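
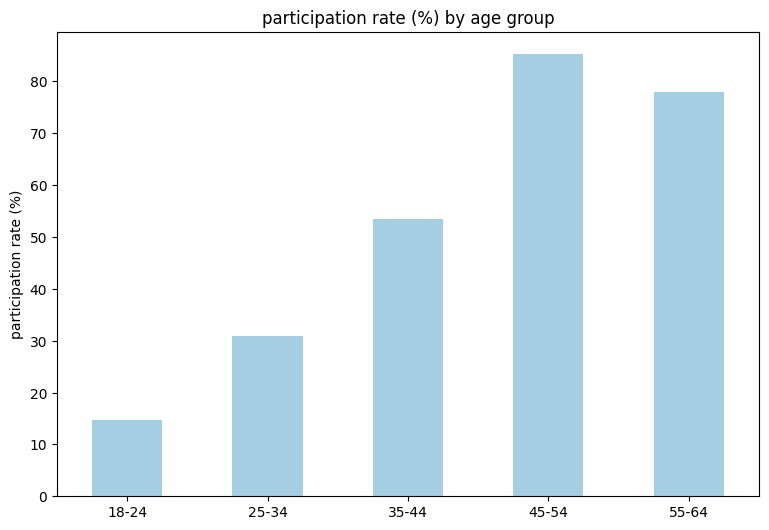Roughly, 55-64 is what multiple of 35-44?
≈ 1.6×

55-64 ≈ 80, 35-44 ≈ 50; 80/50 ≈ 1.6.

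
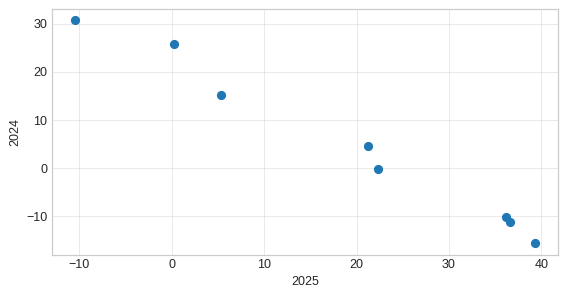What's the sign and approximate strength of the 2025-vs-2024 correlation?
negative, strong

Points are negatively correlated; strong (|r| ≈ 1.0).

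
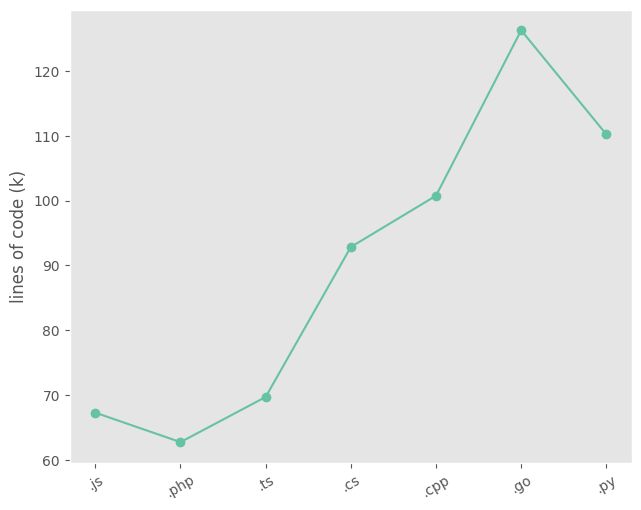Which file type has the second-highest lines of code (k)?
Top 3: .go ≈ 130, .py ≈ 110, .cpp ≈ 100.

.py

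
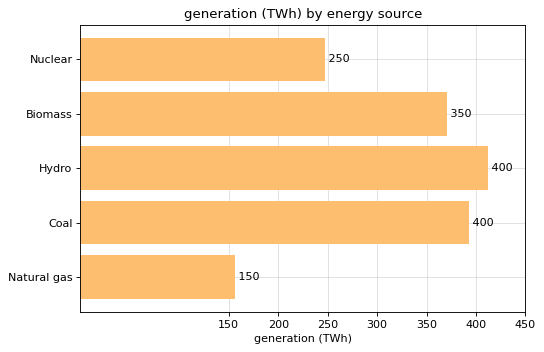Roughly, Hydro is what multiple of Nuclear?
≈ 1.6×

Hydro ≈ 400, Nuclear ≈ 250; 400/250 ≈ 1.6.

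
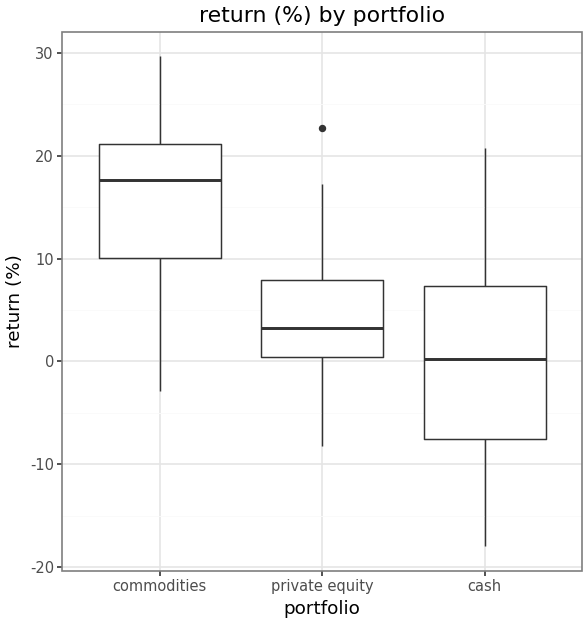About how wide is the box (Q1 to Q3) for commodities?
≈ 12

Q3 ≈ 22, Q1 ≈ 10; IQR ≈ 12.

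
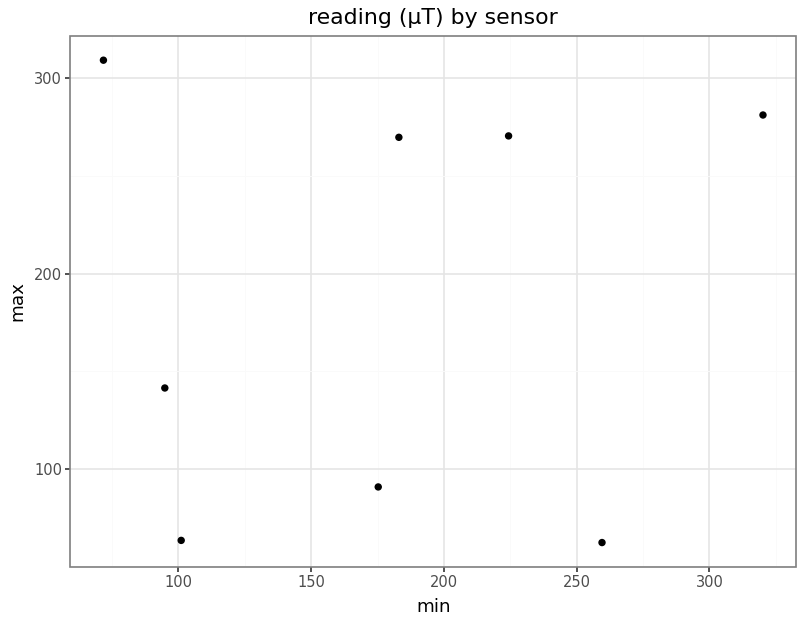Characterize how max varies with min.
Points are roughly uncorrelated; weak (|r| ≈ 0.1).

no clear correlation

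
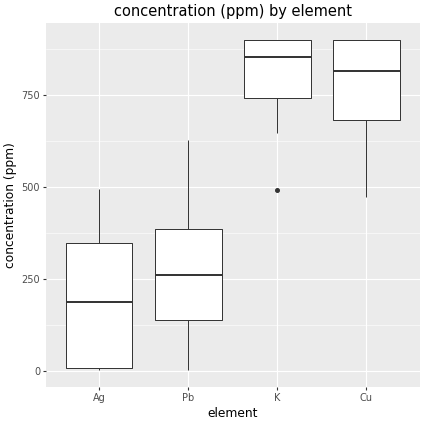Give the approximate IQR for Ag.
Q3 ≈ 300, Q1 ≈ 0; IQR ≈ 300.

≈ 300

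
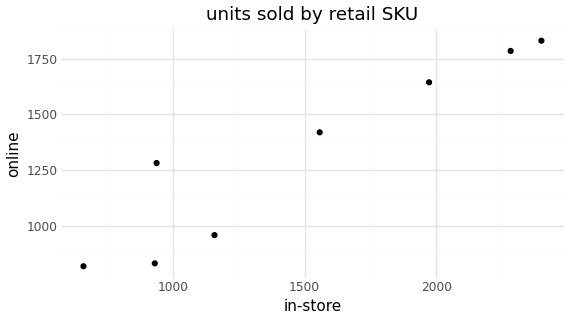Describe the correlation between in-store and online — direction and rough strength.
Points are positively correlated; strong (|r| ≈ 0.9).

positive, strong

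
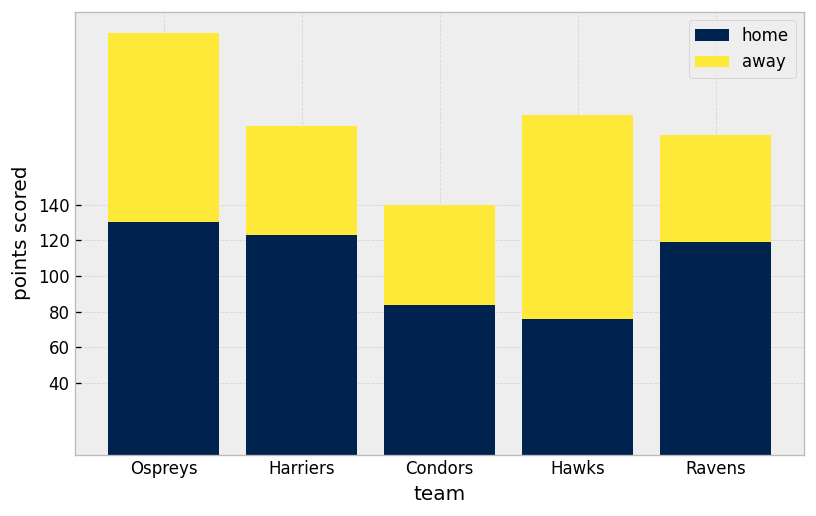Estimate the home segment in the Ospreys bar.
≈ 120

home top ≈ 120, bottom ≈ 0; segment ≈ 120.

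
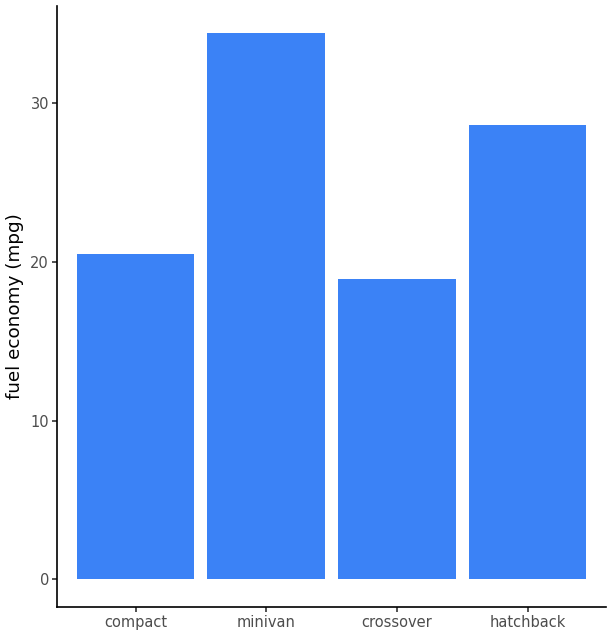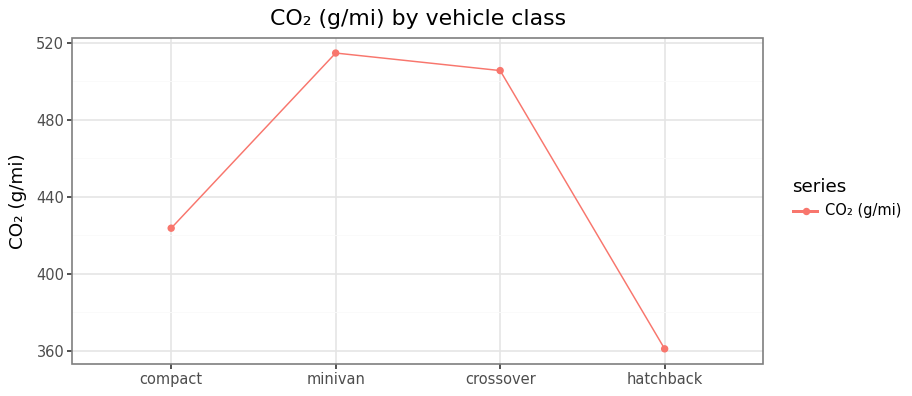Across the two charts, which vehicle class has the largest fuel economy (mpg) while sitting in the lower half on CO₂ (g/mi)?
hatchback

Chart 2 median CO₂ (g/mi) ≈ 450; below-median vehicle classes: compact, hatchback. Among those, hatchback has the highest fuel economy (mpg) (≈ 30).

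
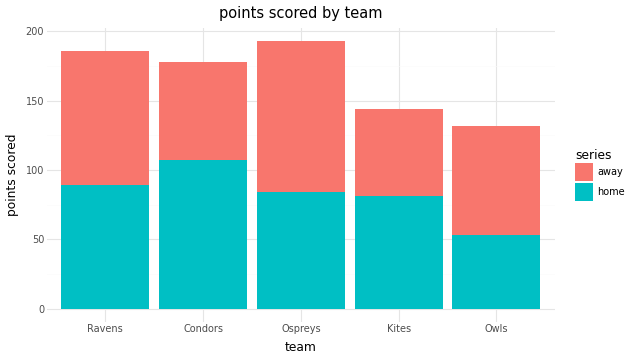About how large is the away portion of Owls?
≈ 80

away top ≈ 140, bottom ≈ 60; segment ≈ 80.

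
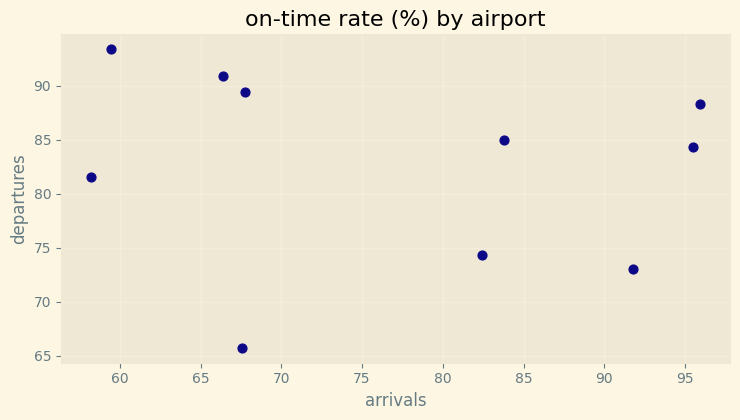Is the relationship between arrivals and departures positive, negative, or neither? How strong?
no clear correlation

Points are roughly uncorrelated; weak (|r| ≈ 0.2).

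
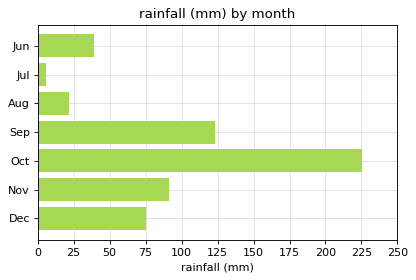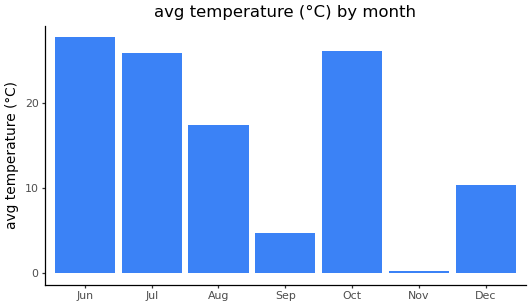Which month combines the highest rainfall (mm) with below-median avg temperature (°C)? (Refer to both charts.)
Sep

Chart 2 median avg temperature (°C) ≈ 15; below-median months: Sep, Nov, Dec. Among those, Sep has the highest rainfall (mm) (≈ 125).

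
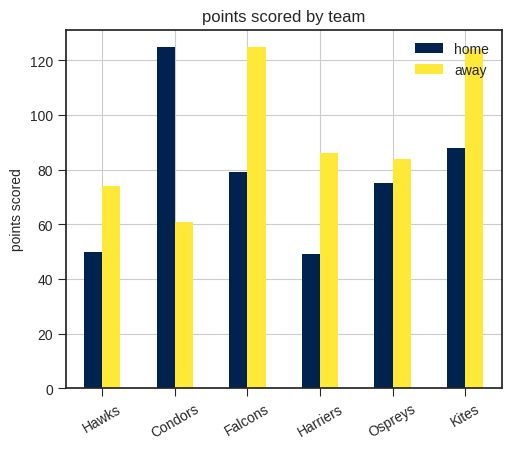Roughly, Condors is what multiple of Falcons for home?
Condors ≈ 120, Falcons ≈ 80; 120/80 ≈ 1.5.

≈ 1.5×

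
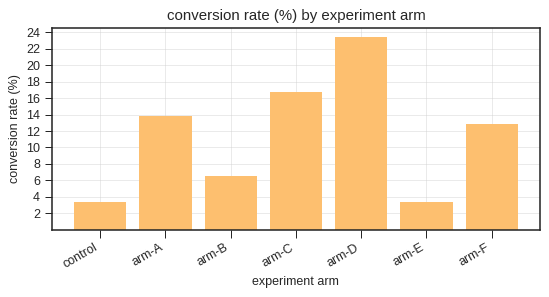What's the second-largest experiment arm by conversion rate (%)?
Top 3: arm-D ≈ 24, arm-C ≈ 16, arm-A ≈ 14.

arm-C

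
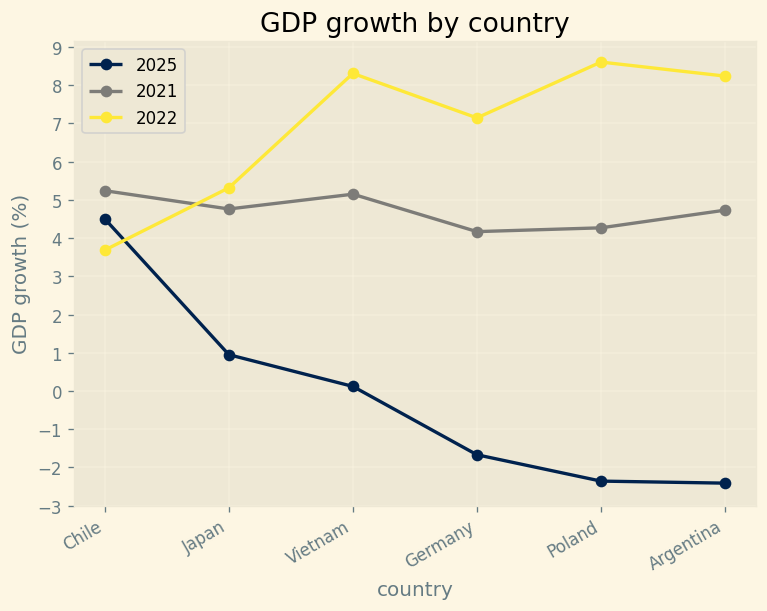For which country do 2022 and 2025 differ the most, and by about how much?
Poland, ≈ 11 %

Poland: 2022 ≈ 9, 2025 ≈ -2 → gap ≈ 11. Next-largest (Argentina) is only ≈ 10.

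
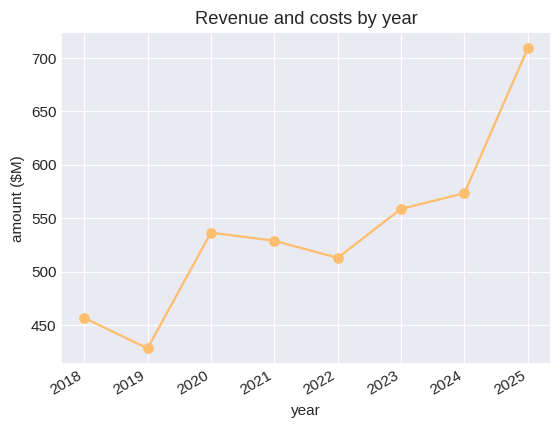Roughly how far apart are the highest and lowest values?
Max 2025 ≈ 700, min 2019 ≈ 425; range ≈ 275.

≈ 275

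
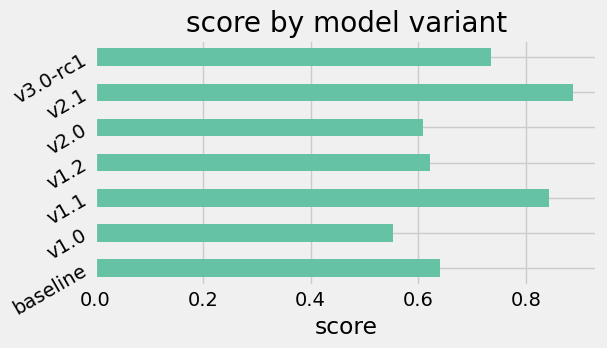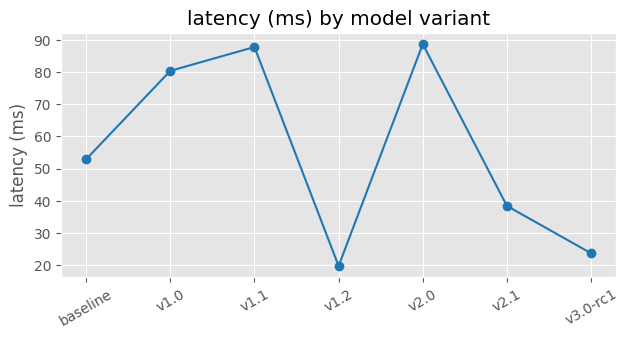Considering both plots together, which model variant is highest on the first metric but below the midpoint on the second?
v2.1

Chart 2 median latency (ms) ≈ 50; below-median model variants: v1.2, v2.1, v3.0-rc1. Among those, v2.1 has the highest score (≈ 0.9).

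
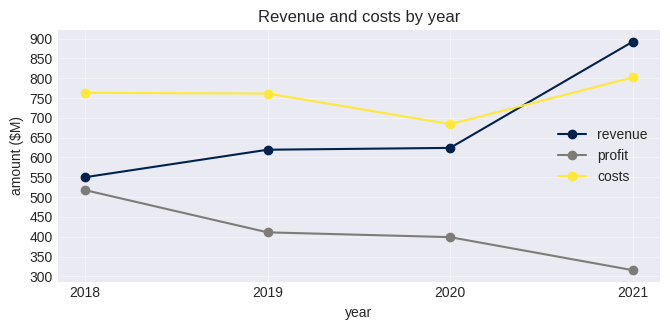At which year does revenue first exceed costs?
2020: revenue ≈ 600 vs costs ≈ 700 (not yet); 2021: revenue ≈ 900 vs costs ≈ 800 (first crossover).

2021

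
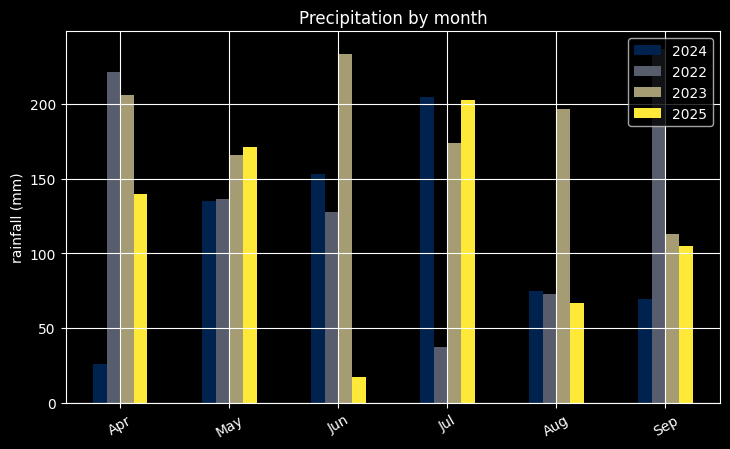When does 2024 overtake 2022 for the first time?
May: 2024 ≈ 140 vs 2022 ≈ 140 (not yet); Jun: 2024 ≈ 160 vs 2022 ≈ 120 (first crossover).

Jun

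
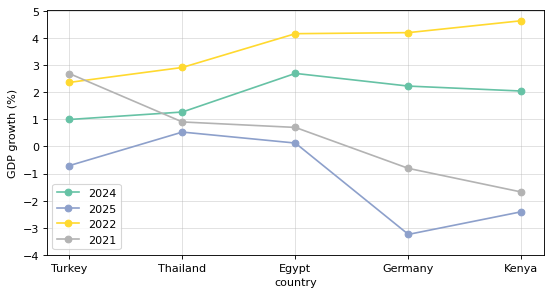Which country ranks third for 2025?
Turkey

Top 4 for 2025: Thailand ≈ 1, Egypt ≈ 0, Turkey ≈ -1, Kenya ≈ -2.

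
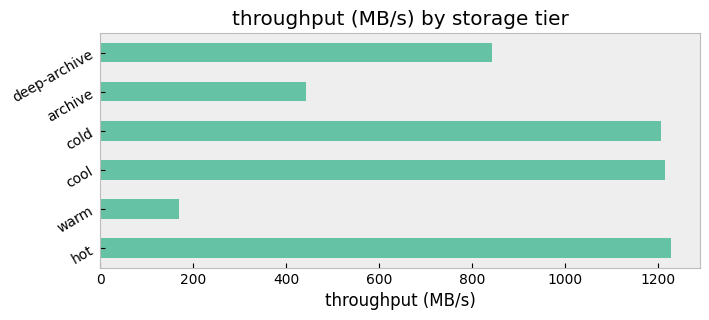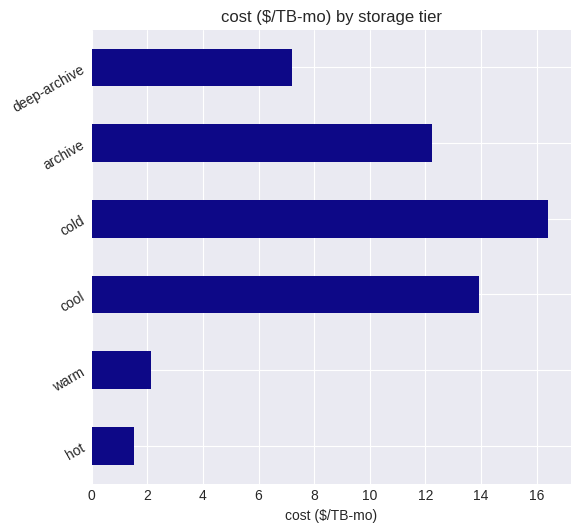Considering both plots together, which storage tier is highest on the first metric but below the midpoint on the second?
Chart 2 median cost ($/TB-mo) ≈ 10; below-median storage tiers: hot, warm, deep-archive. Among those, hot has the highest throughput (MB/s) (≈ 1200).

hot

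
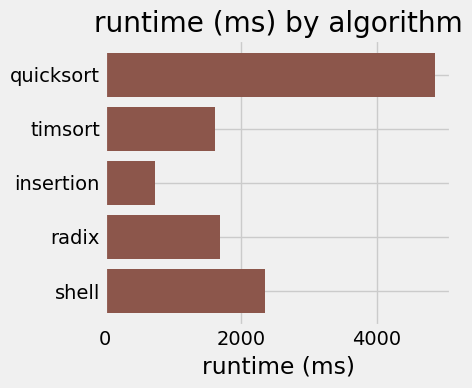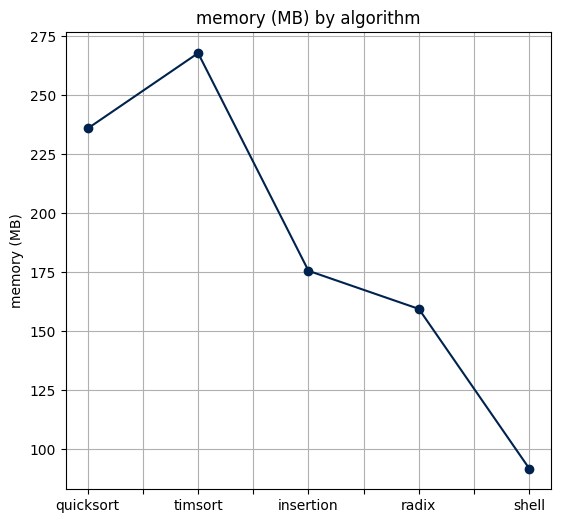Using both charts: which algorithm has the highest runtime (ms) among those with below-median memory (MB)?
shell

Chart 2 median memory (MB) ≈ 175; below-median algorithms: radix, shell. Among those, shell has the highest runtime (ms) (≈ 2500).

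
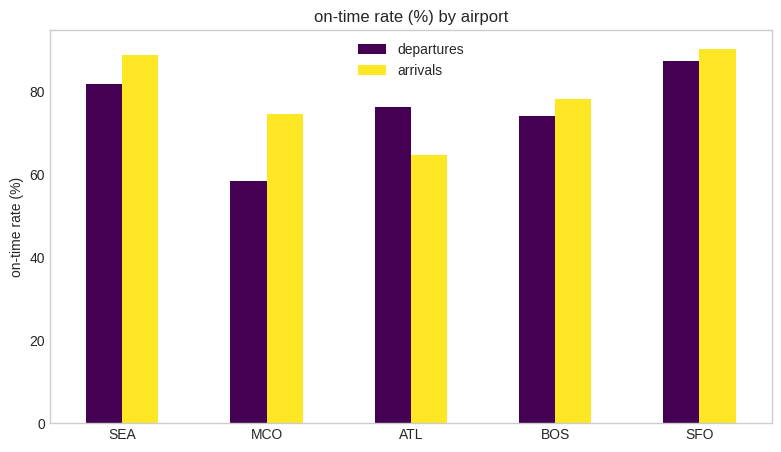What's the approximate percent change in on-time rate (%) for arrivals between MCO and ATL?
≈ -14.3%

MCO ≈ 70, ATL ≈ 60; (60 − 70) / 70 ≈ -14.3%.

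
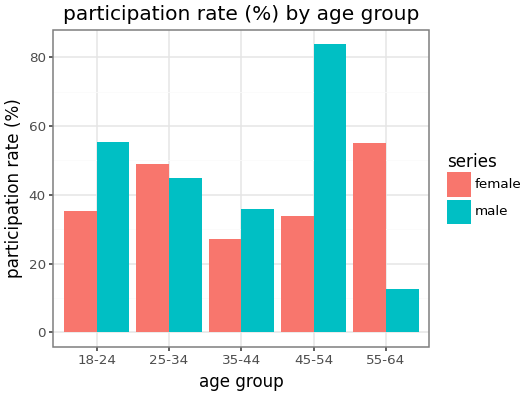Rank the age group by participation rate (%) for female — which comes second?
Top 3 for female: 55-64 ≈ 60, 25-34 ≈ 50, 18-24 ≈ 40.

25-34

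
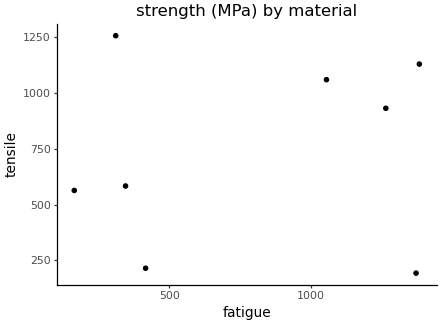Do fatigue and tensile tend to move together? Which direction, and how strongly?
no clear correlation

Points are roughly uncorrelated; weak (|r| ≈ 0.1).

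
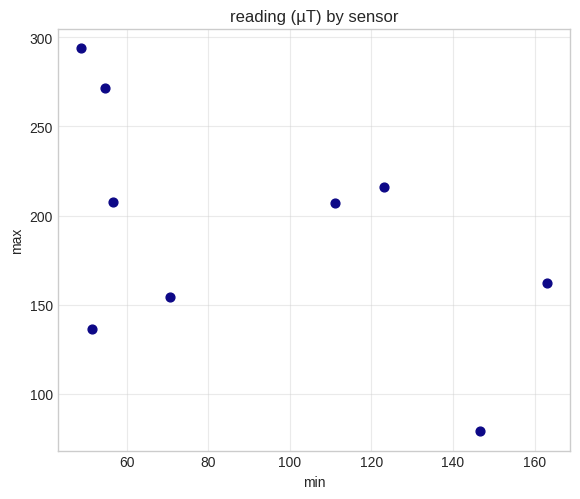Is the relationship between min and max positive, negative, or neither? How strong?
Points are negatively correlated; moderate (|r| ≈ 0.5).

negative, moderate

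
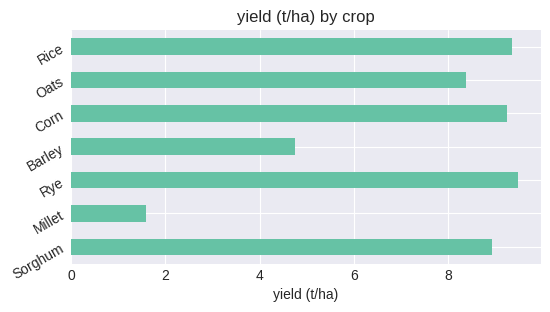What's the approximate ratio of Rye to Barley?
Rye ≈ 9, Barley ≈ 5; 9/5 ≈ 1.8.

≈ 1.8×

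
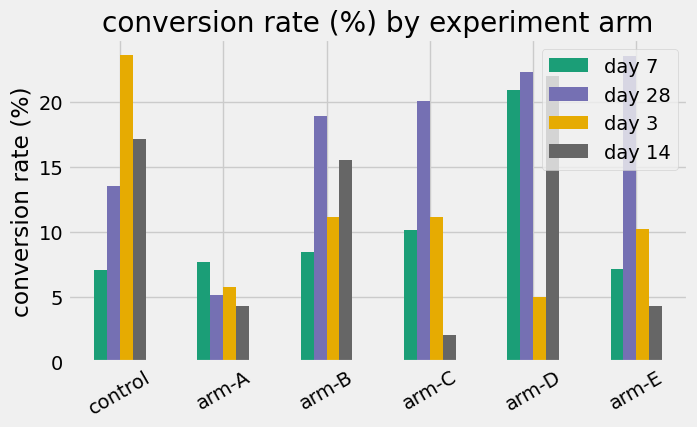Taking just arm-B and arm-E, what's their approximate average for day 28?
(18 + 24) / 2 ≈ 21.

≈ 21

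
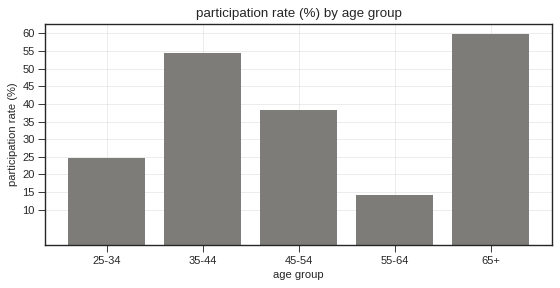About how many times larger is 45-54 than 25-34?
45-54 ≈ 40, 25-34 ≈ 25; 40/25 ≈ 1.6.

≈ 1.6×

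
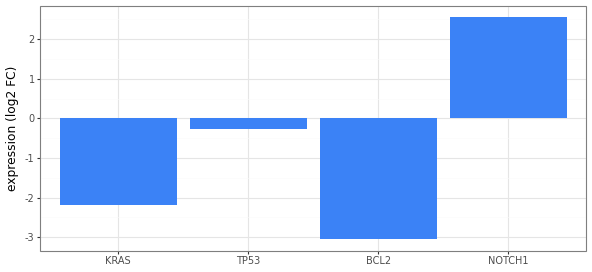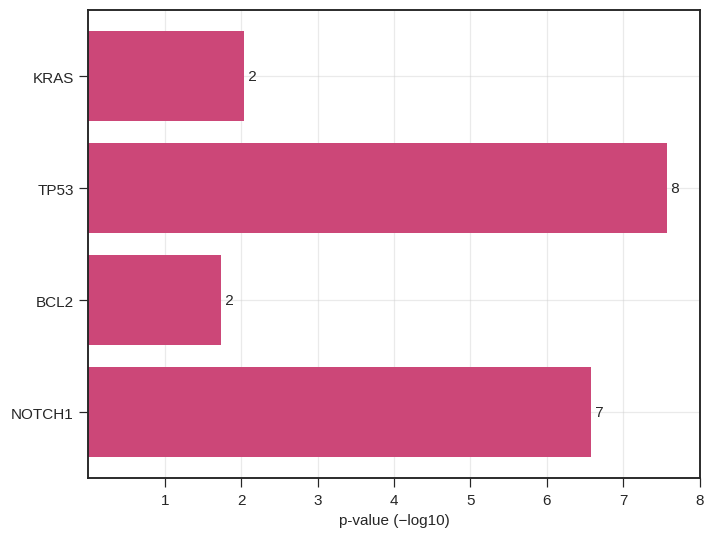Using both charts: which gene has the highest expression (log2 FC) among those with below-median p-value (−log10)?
Chart 2 median p-value (−log10) ≈ 4; below-median genes: KRAS, BCL2. Among those, KRAS has the highest expression (log2 FC) (≈ -2).

KRAS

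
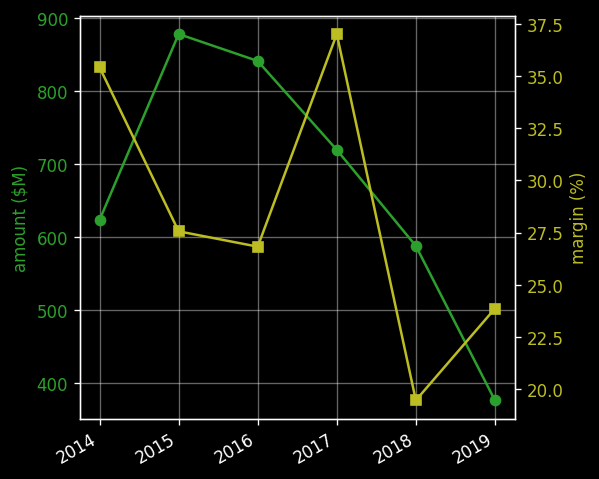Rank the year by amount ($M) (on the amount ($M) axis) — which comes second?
2016

Top 3 (on the amount ($M) axis): 2015 ≈ 900, 2016 ≈ 850, 2017 ≈ 700.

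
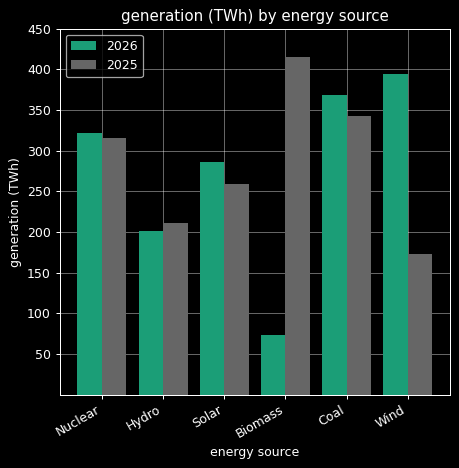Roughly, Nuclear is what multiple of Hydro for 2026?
≈ 1.5×

Nuclear ≈ 300, Hydro ≈ 200; 300/200 ≈ 1.5.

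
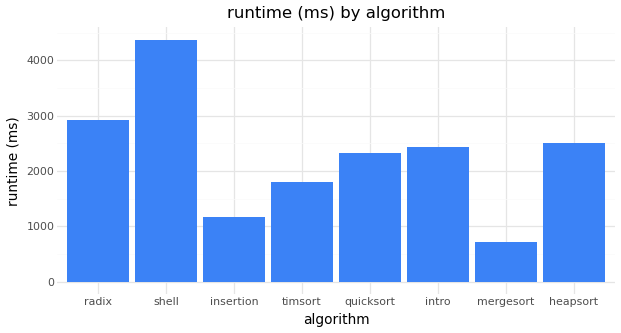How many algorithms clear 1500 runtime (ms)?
Above 1500: radix, shell, timsort, quicksort, intro, heapsort.

6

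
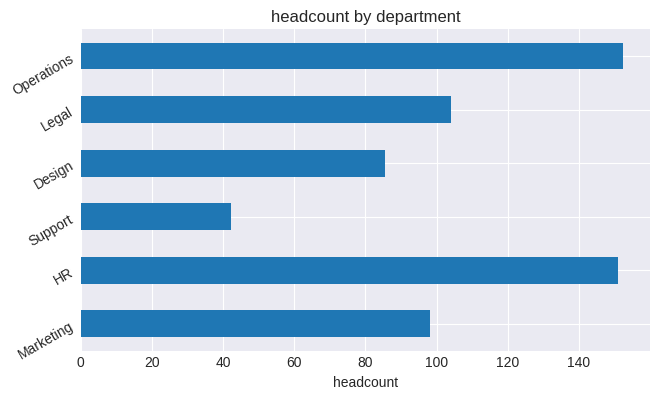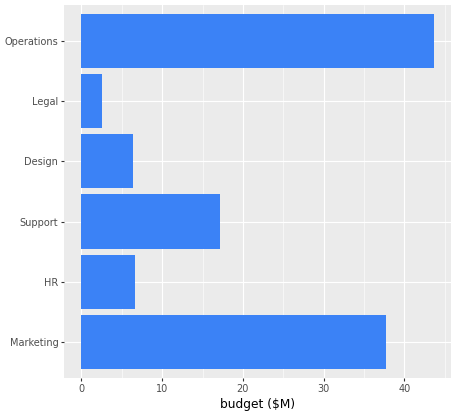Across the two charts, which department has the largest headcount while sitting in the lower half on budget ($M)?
HR

Chart 2 median budget ($M) ≈ 10; below-median departments: HR, Design, Legal. Among those, HR has the highest headcount (≈ 160).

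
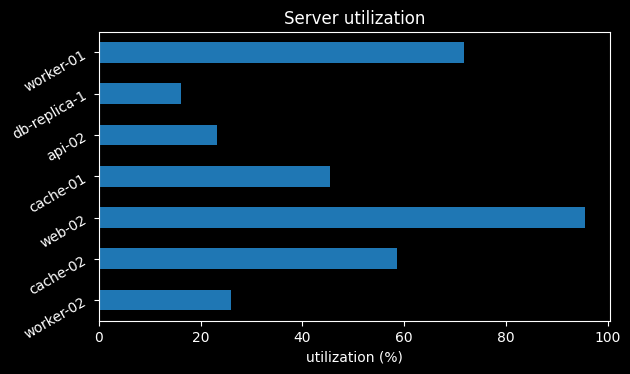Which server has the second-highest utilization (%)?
Top 3: web-02 ≈ 100, worker-01 ≈ 70, cache-02 ≈ 60.

worker-01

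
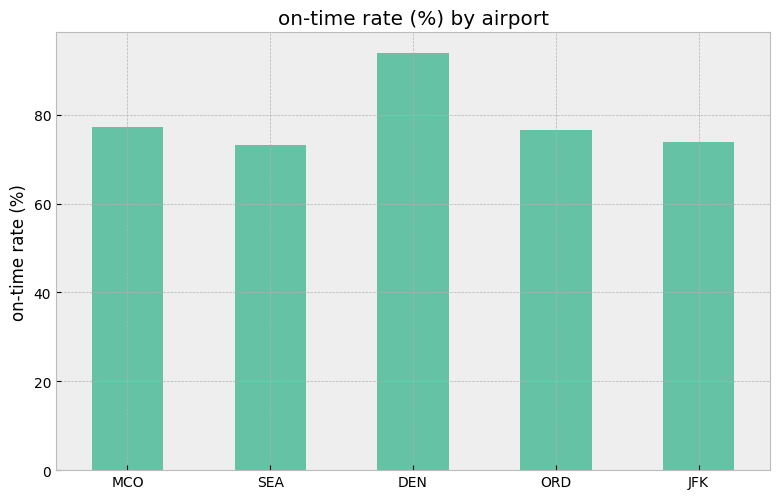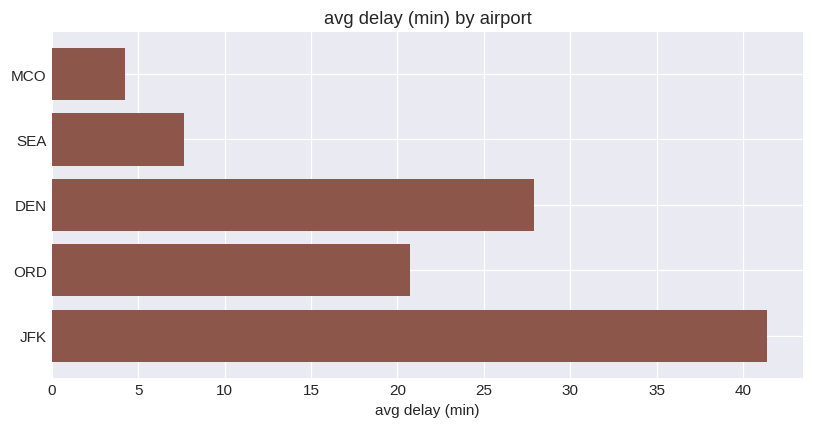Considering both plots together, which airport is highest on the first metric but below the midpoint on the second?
MCO

Chart 2 median avg delay (min) ≈ 20; below-median airports: MCO, SEA. Among those, MCO has the highest on-time rate (%) (≈ 80).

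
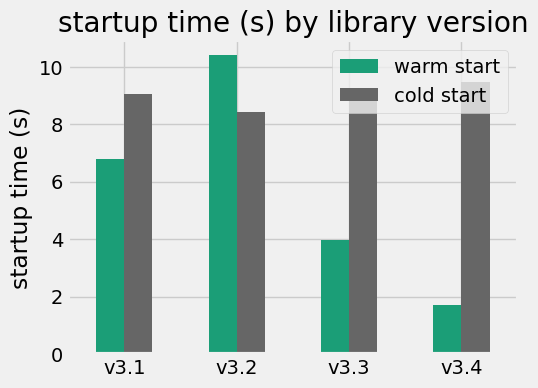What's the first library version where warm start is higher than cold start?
v3.2

v3.1: warm start ≈ 7 vs cold start ≈ 9 (not yet); v3.2: warm start ≈ 10 vs cold start ≈ 8 (first crossover).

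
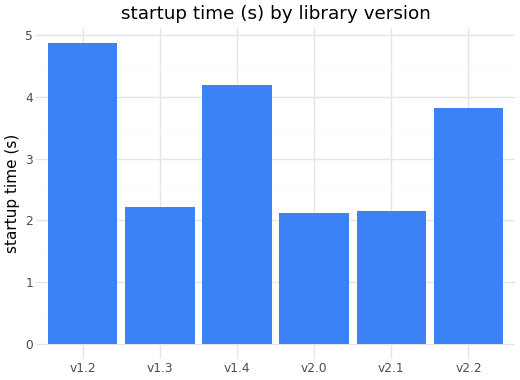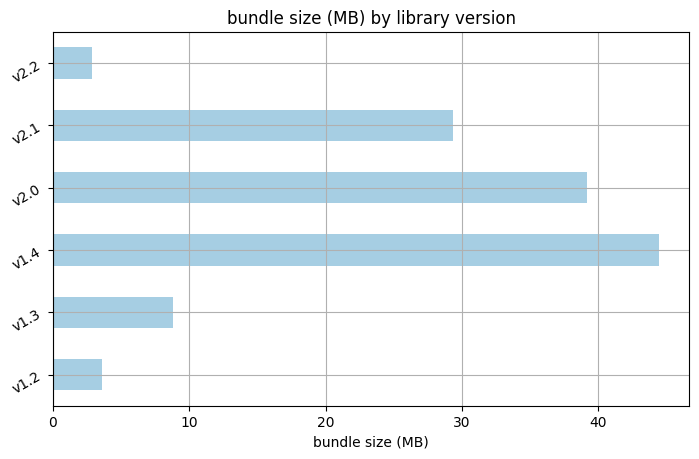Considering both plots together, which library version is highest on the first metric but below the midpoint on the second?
v1.2

Chart 2 median bundle size (MB) ≈ 20; below-median library versions: v1.2, v1.3, v2.2. Among those, v1.2 has the highest startup time (s) (≈ 5).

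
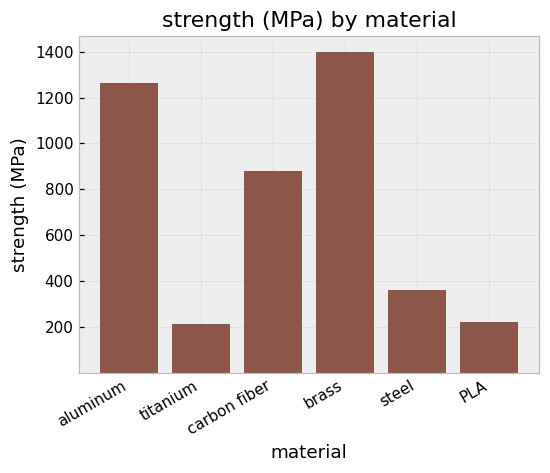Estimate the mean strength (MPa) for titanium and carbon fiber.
≈ 500

(200 + 800) / 2 ≈ 500.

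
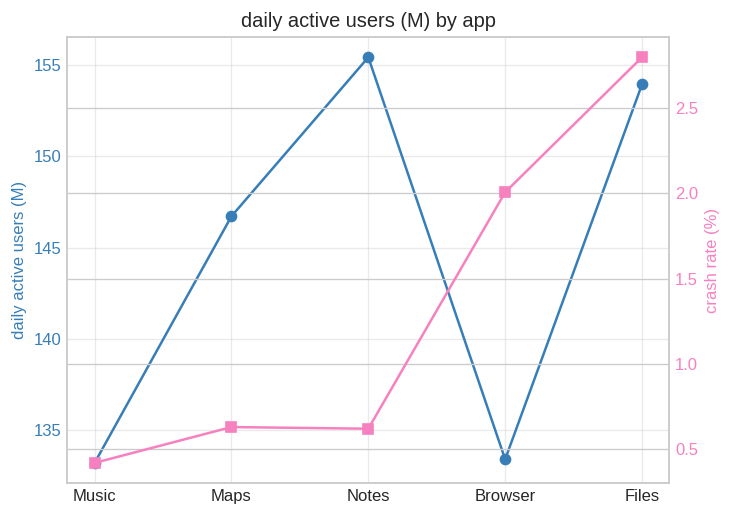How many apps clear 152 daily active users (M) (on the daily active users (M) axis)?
2

Above 152: Notes, Files.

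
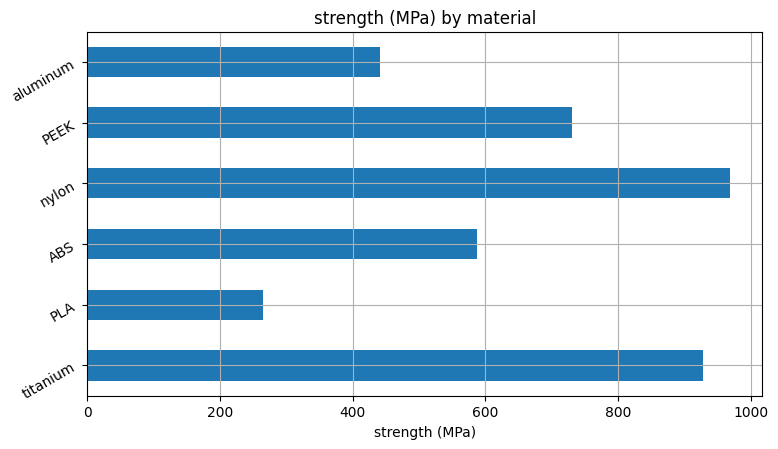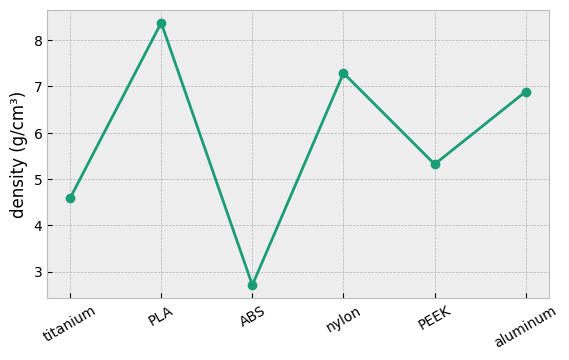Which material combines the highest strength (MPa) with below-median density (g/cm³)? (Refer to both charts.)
Chart 2 median density (g/cm³) ≈ 6; below-median materials: titanium, ABS, PEEK. Among those, titanium has the highest strength (MPa) (≈ 900).

titanium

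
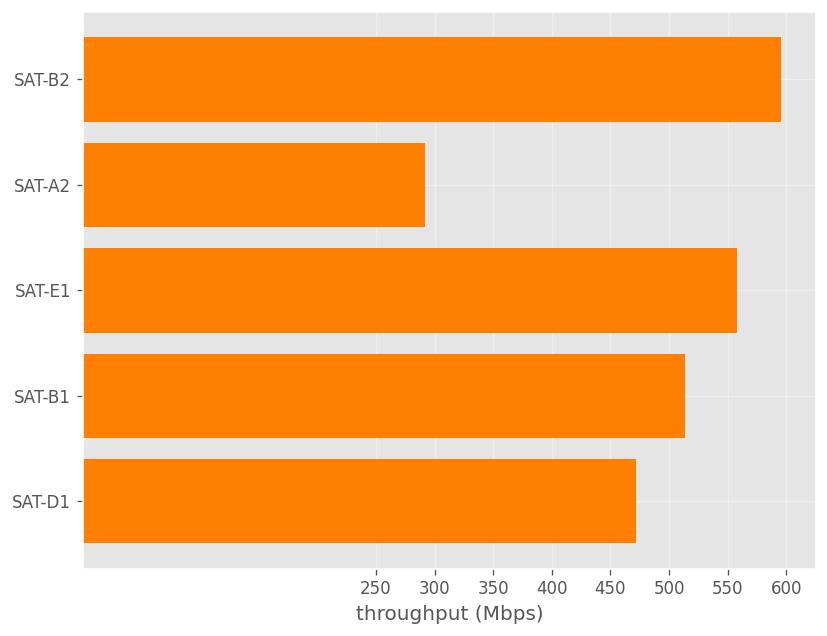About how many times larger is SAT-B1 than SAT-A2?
SAT-B1 ≈ 500, SAT-A2 ≈ 300; 500/300 ≈ 1.67.

≈ 1.67×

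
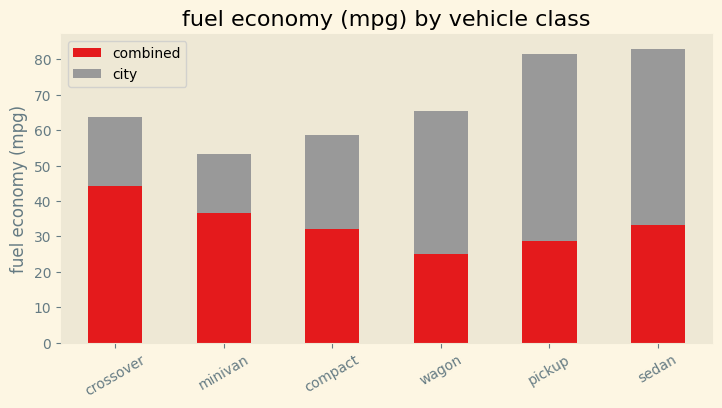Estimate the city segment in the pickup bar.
≈ 50

city top ≈ 80, bottom ≈ 30; segment ≈ 50.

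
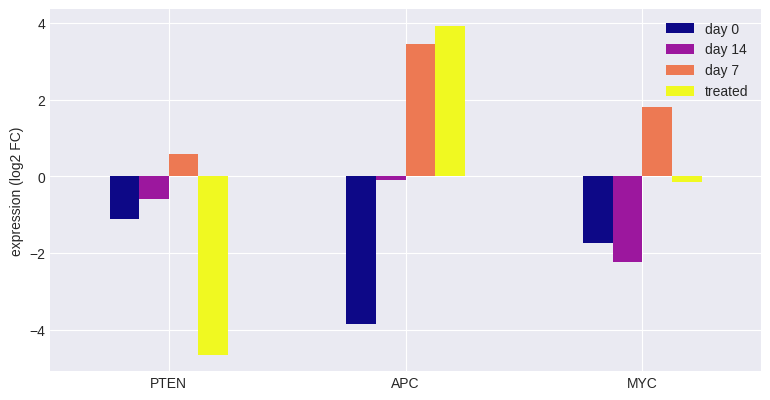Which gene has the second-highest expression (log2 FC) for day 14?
PTEN

Top 3 for day 14: APC ≈ 0, PTEN ≈ -1, MYC ≈ -2.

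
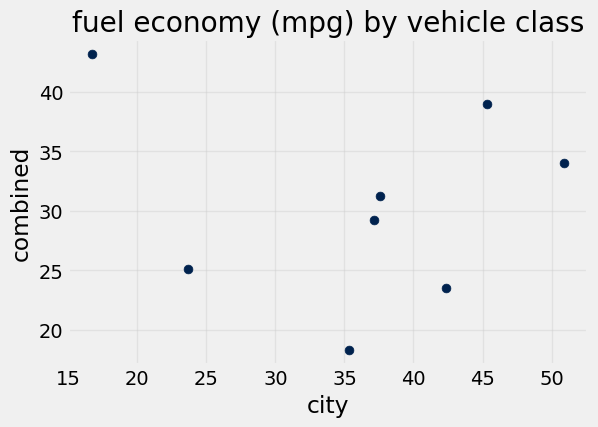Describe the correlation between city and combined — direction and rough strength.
Points are roughly uncorrelated; weak (|r| ≈ 0.1).

no clear correlation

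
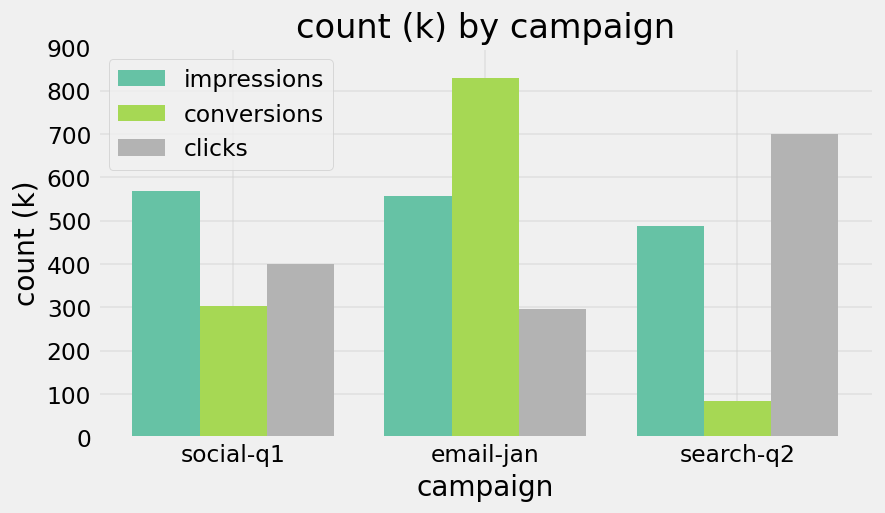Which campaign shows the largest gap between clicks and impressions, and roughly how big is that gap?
email-jan: clicks ≈ 300, impressions ≈ 600 → gap ≈ 300. Next-largest (search-q2) is only ≈ 200.

email-jan, ≈ 300 k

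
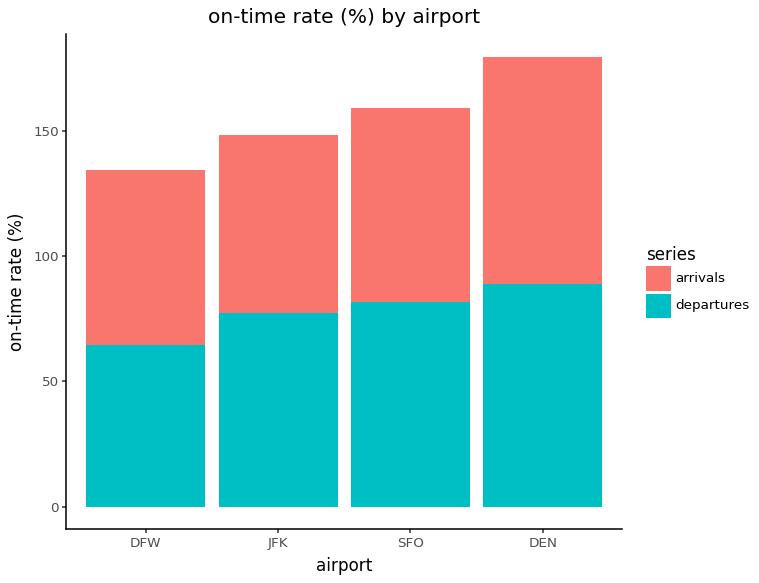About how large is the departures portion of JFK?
departures top ≈ 80, bottom ≈ 0; segment ≈ 80.

≈ 80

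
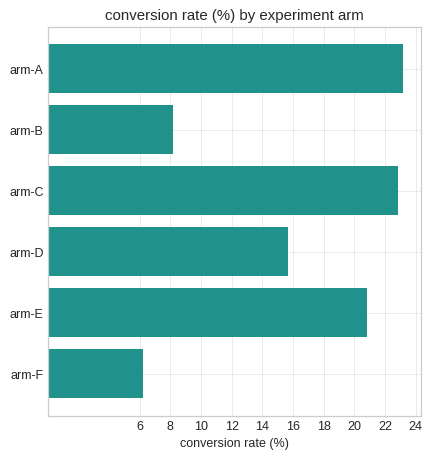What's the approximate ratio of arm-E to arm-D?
arm-E ≈ 20, arm-D ≈ 16; 20/16 ≈ 1.25.

≈ 1.25×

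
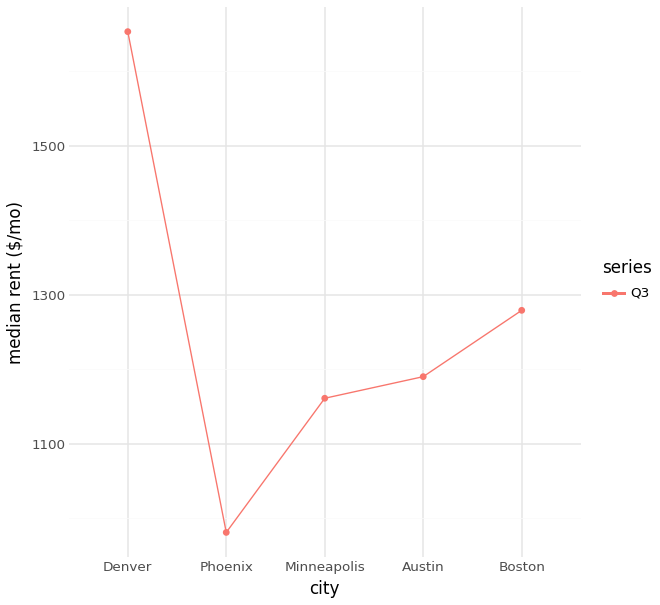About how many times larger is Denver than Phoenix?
Denver ≈ 1700, Phoenix ≈ 1000; 1700/1000 ≈ 1.7.

≈ 1.7×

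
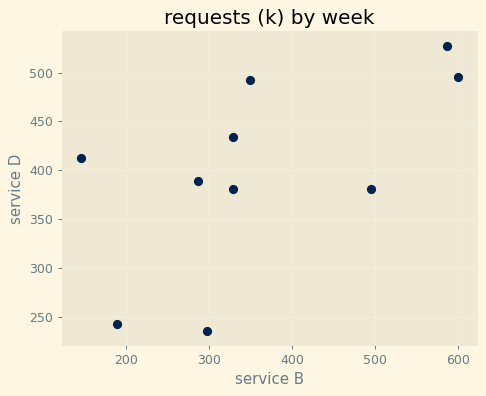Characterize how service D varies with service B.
positive, moderate

Points are positively correlated; moderate (|r| ≈ 0.6).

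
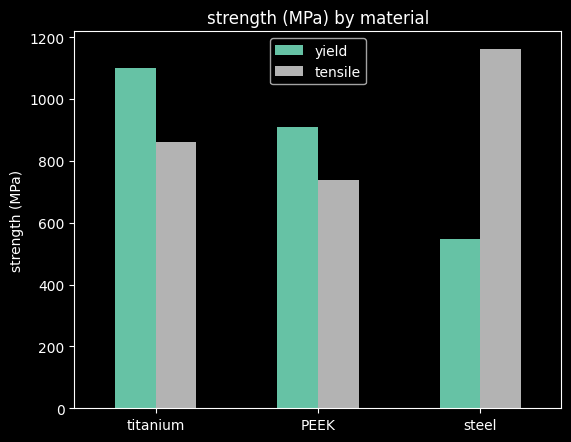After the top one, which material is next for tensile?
titanium

Top 3 for tensile: steel ≈ 1200, titanium ≈ 900, PEEK ≈ 700.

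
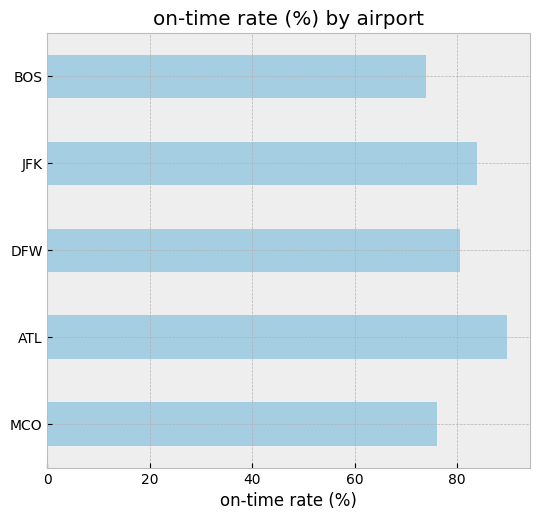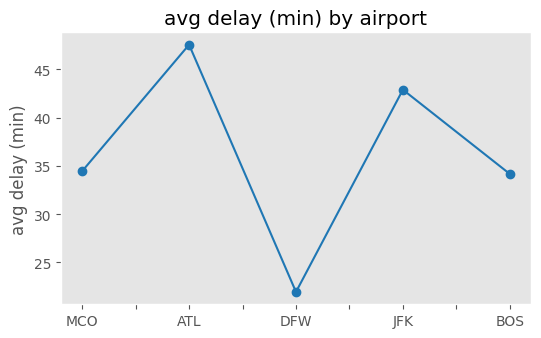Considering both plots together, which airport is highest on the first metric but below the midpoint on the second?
Chart 2 median avg delay (min) ≈ 35; below-median airports: DFW, BOS. Among those, DFW has the highest on-time rate (%) (≈ 80).

DFW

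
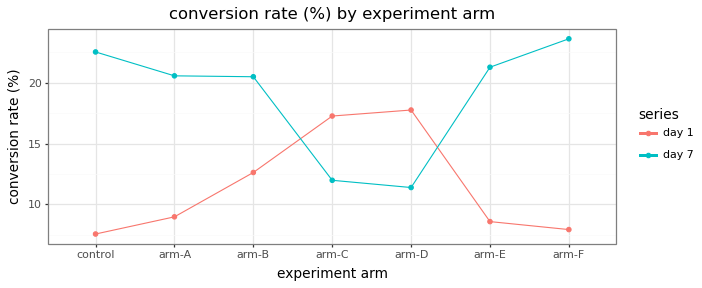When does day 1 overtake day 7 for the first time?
arm-C

arm-B: day 1 ≈ 12 vs day 7 ≈ 20 (not yet); arm-C: day 1 ≈ 18 vs day 7 ≈ 12 (first crossover).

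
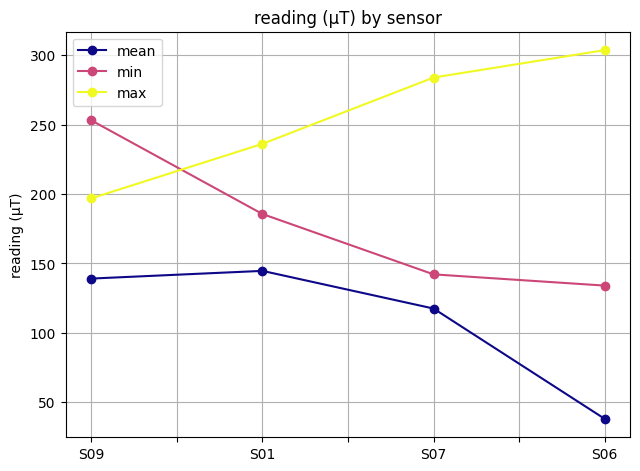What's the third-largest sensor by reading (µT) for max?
Top 4 for max: S06 ≈ 300, S07 ≈ 275, S01 ≈ 225, S09 ≈ 200.

S01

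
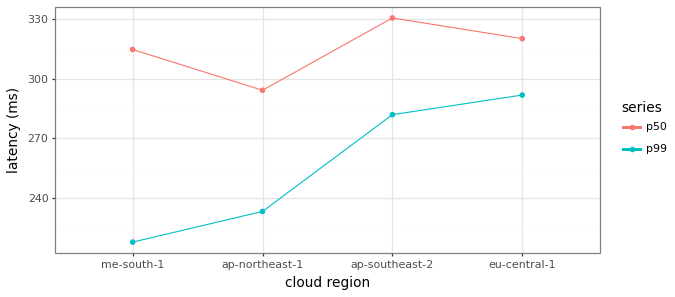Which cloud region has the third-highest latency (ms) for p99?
Top 4 for p99: eu-central-1 ≈ 290, ap-southeast-2 ≈ 280, ap-northeast-1 ≈ 230, me-south-1 ≈ 220.

ap-northeast-1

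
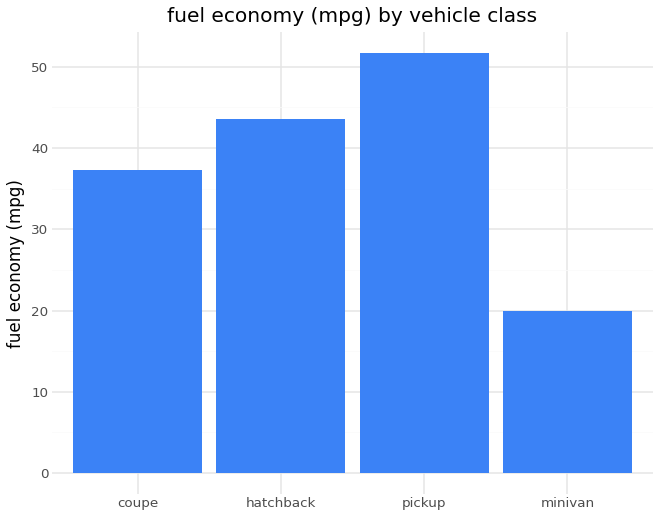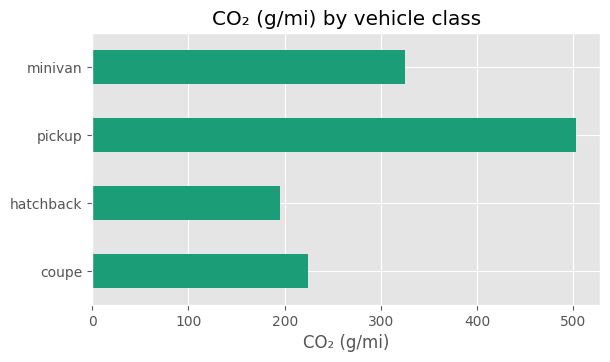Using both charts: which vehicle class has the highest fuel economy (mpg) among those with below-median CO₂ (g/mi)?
Chart 2 median CO₂ (g/mi) ≈ 250; below-median vehicle classes: coupe, hatchback. Among those, hatchback has the highest fuel economy (mpg) (≈ 45).

hatchback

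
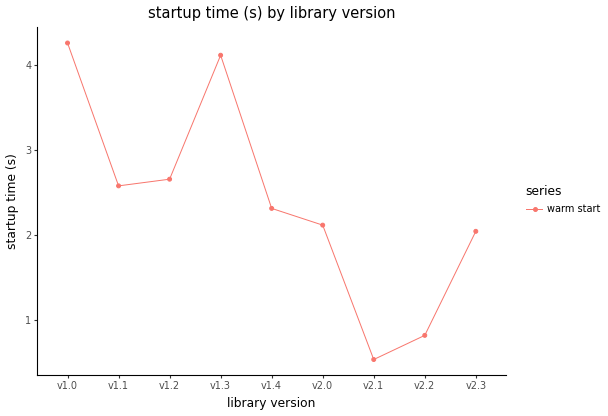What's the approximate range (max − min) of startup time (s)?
≈ 4.0

Max v1.0 ≈ 4.5, min v2.1 ≈ 0.5; range ≈ 4.0.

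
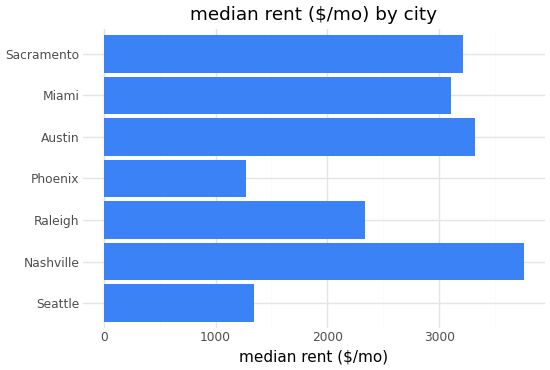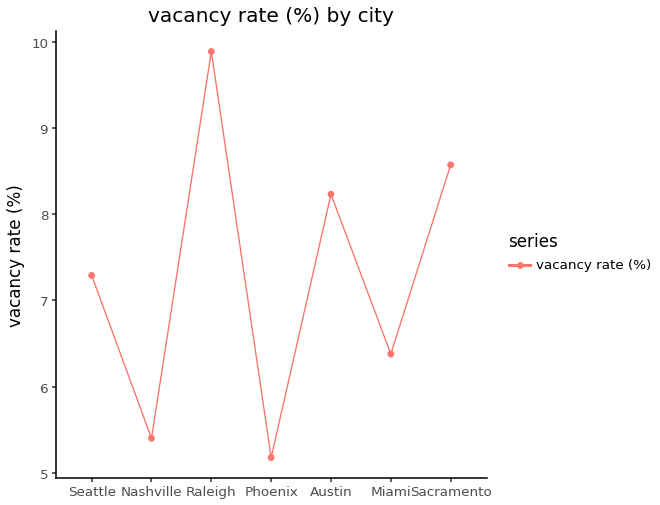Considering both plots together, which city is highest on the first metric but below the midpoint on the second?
Chart 2 median vacancy rate (%) ≈ 7; below-median cities: Nashville, Phoenix, Miami. Among those, Nashville has the highest median rent ($/mo) (≈ 4000).

Nashville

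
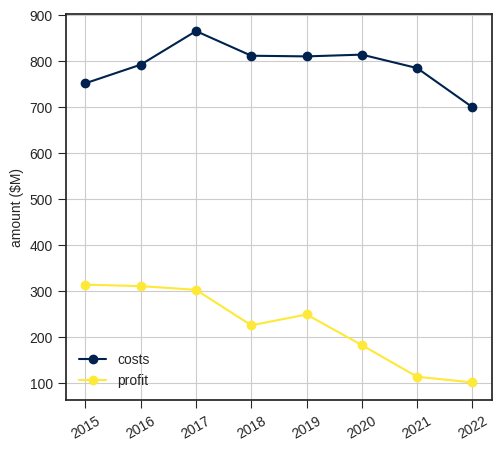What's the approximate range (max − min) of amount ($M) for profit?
Max 2015 ≈ 300, min 2022 ≈ 100; range ≈ 200.

≈ 200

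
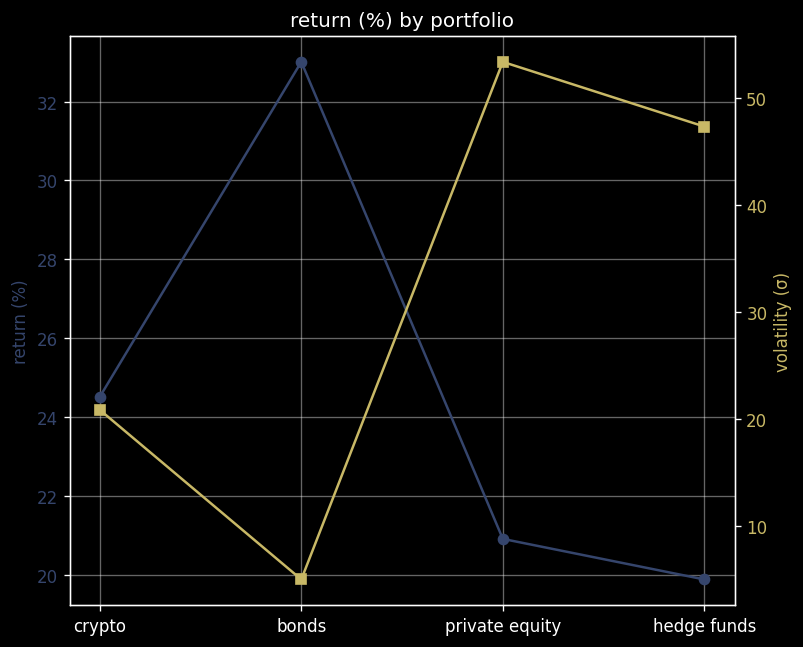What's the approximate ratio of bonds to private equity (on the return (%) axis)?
≈ 1.7×

bonds ≈ 34, private equity ≈ 20; 34/20 ≈ 1.7.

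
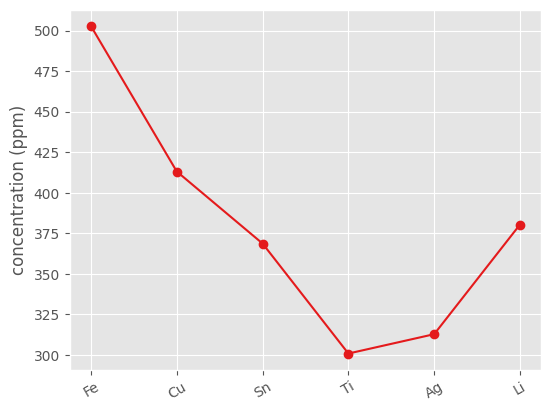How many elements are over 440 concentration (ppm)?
1

Above 440: Fe.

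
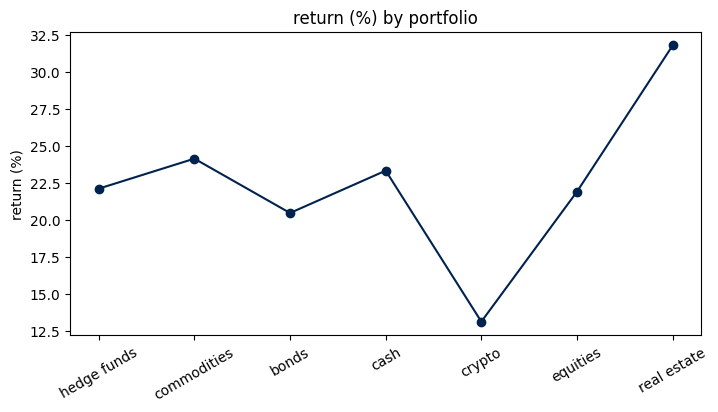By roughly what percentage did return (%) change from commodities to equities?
≈ -8.3%

commodities ≈ 24, equities ≈ 22; (22 − 24) / 24 ≈ -8.3%.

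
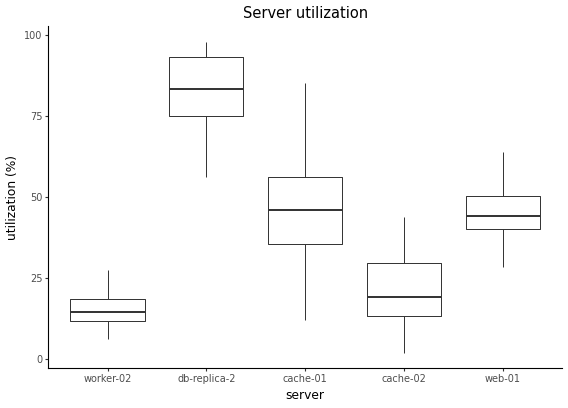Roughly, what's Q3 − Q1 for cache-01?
≈ 20

Q3 ≈ 60, Q1 ≈ 40; IQR ≈ 20.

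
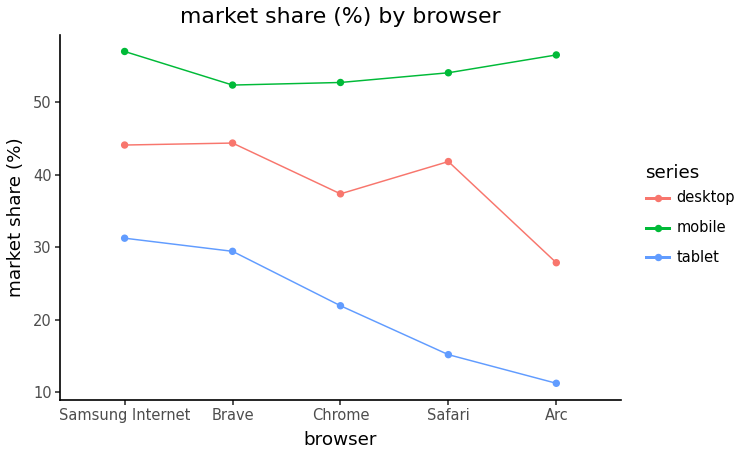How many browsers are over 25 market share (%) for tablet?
Above 25: Samsung Internet, Brave.

2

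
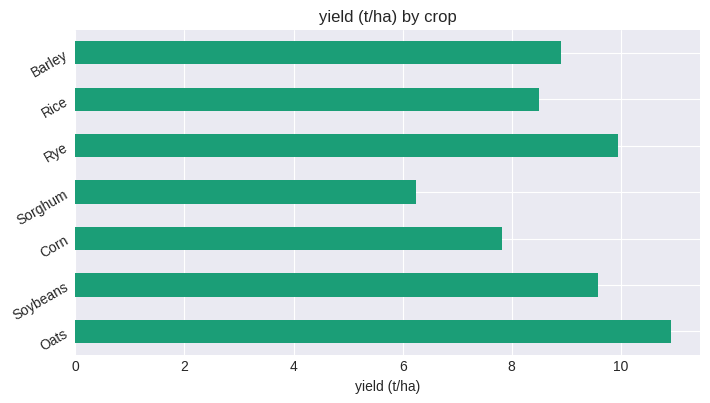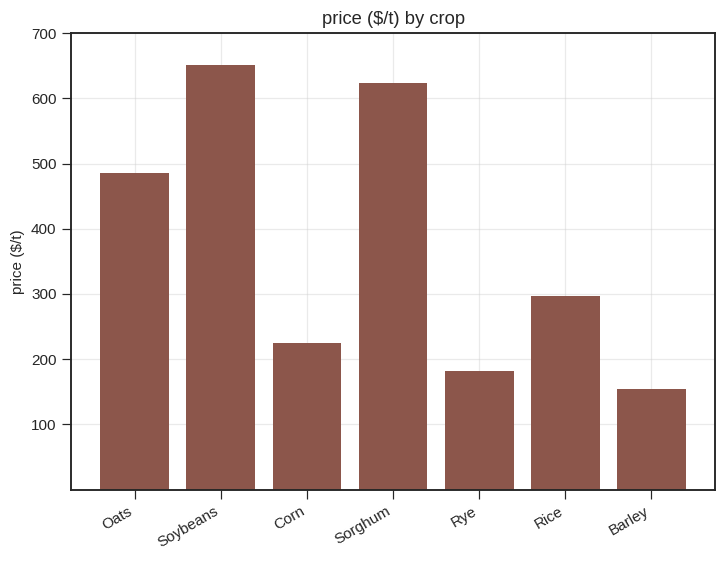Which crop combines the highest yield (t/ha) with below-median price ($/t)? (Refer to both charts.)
Chart 2 median price ($/t) ≈ 300; below-median crops: Corn, Rye, Barley. Among those, Rye has the highest yield (t/ha) (≈ 10).

Rye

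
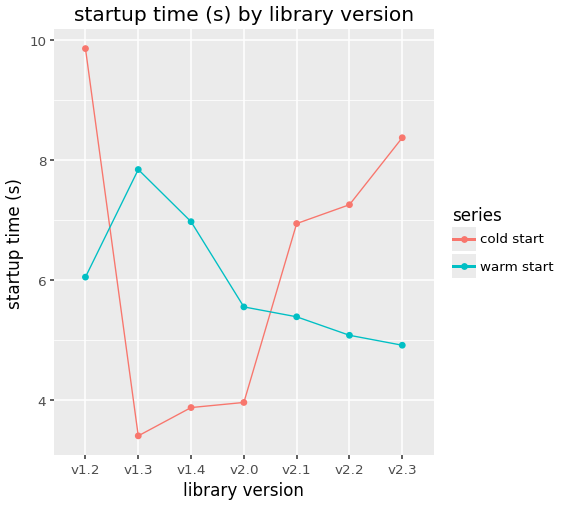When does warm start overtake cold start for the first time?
v1.3

v1.2: warm start ≈ 6 vs cold start ≈ 10 (not yet); v1.3: warm start ≈ 8 vs cold start ≈ 3 (first crossover).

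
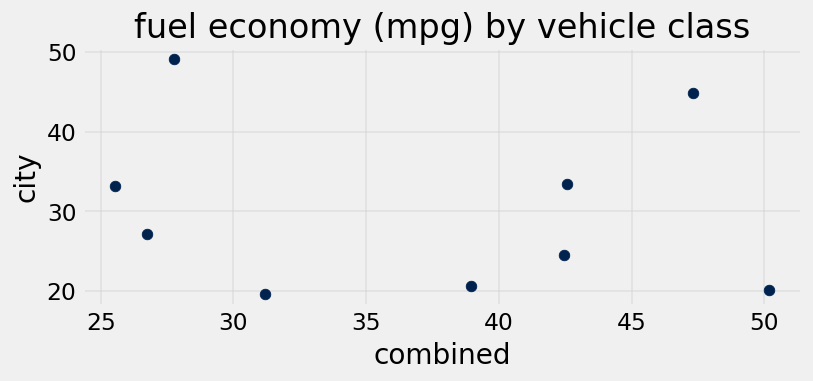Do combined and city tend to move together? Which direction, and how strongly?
no clear correlation

Points are roughly uncorrelated; weak (|r| ≈ 0.2).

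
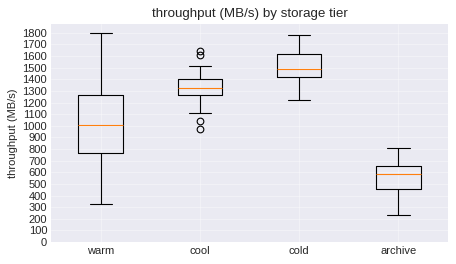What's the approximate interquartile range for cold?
≈ 200

Q3 ≈ 1600, Q1 ≈ 1400; IQR ≈ 200.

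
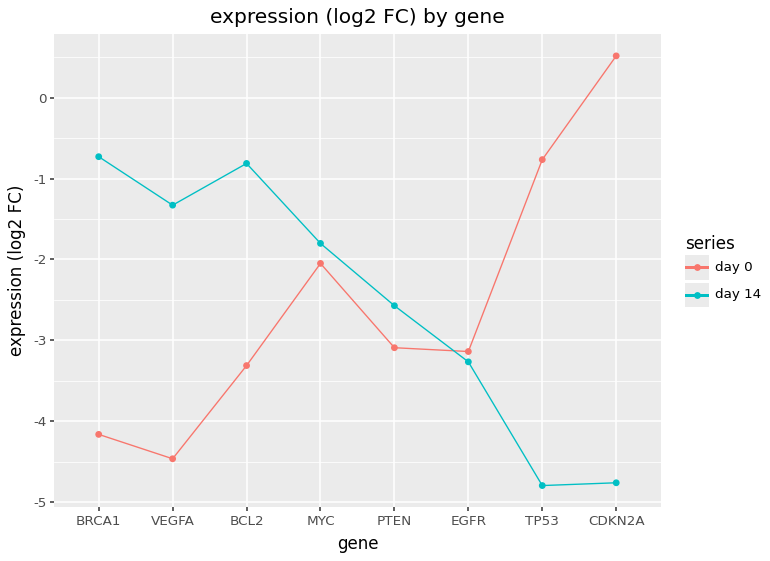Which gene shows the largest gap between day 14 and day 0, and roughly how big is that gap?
CDKN2A, ≈ 5.5 log2 FC

CDKN2A: day 14 ≈ -5.0, day 0 ≈ 0.5 → gap ≈ 5.5. Next-largest (TP53) is only ≈ 4.0.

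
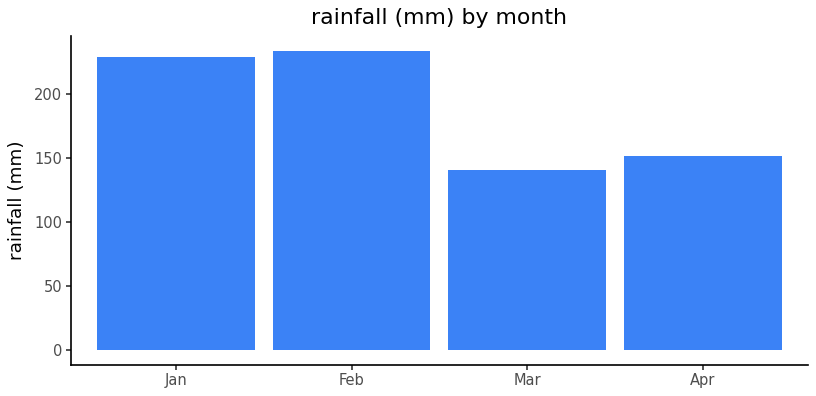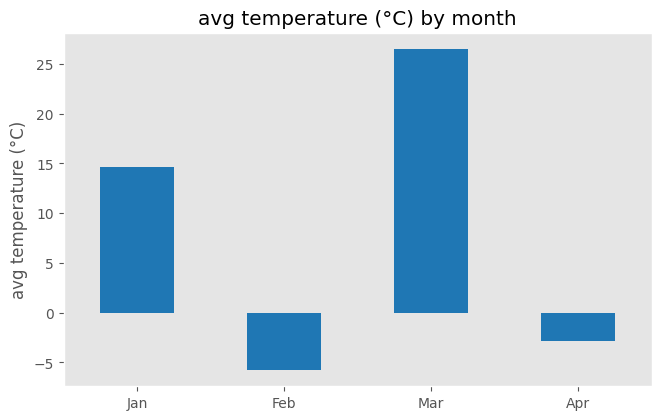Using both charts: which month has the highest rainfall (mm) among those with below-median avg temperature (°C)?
Chart 2 median avg temperature (°C) ≈ 5; below-median months: Feb, Apr. Among those, Feb has the highest rainfall (mm) (≈ 225).

Feb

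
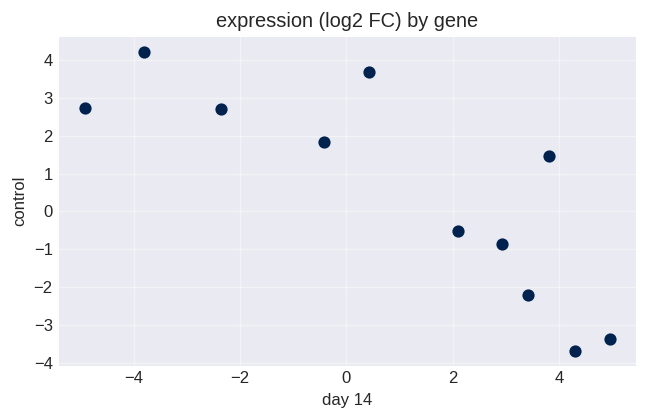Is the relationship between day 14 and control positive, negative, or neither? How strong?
Points are negatively correlated; strong (|r| ≈ 0.8).

negative, strong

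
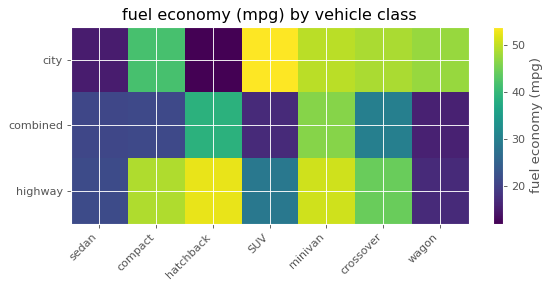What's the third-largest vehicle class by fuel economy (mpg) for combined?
crossover

Top 4 for combined: minivan ≈ 45, hatchback ≈ 40, crossover ≈ 30, compact ≈ 20.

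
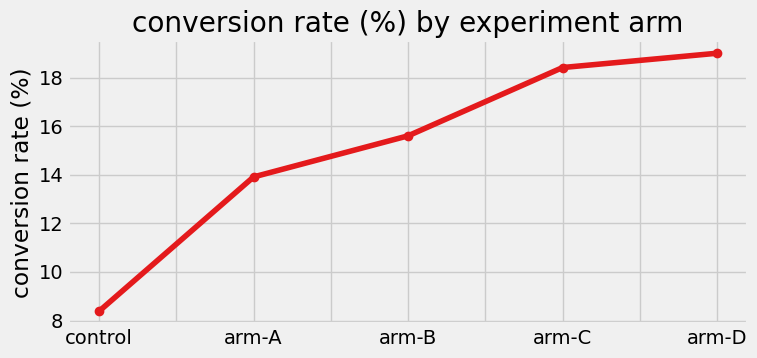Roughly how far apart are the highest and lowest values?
Max arm-D ≈ 19, min control ≈ 8; range ≈ 11.

≈ 11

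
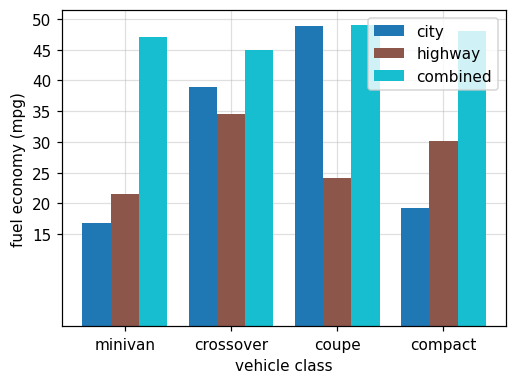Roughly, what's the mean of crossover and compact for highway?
(35 + 30) / 2 ≈ 32.

≈ 32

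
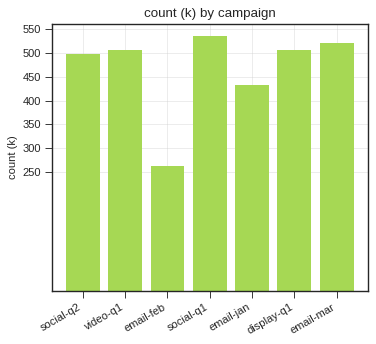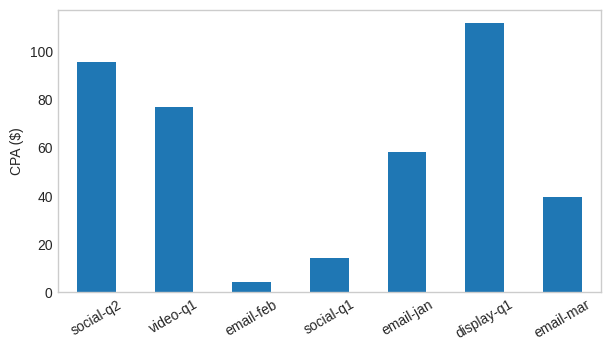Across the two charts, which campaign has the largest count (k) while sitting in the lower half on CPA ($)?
Chart 2 median CPA ($) ≈ 60; below-median campaigns: email-feb, social-q1, email-mar. Among those, social-q1 has the highest count (k) (≈ 550).

social-q1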